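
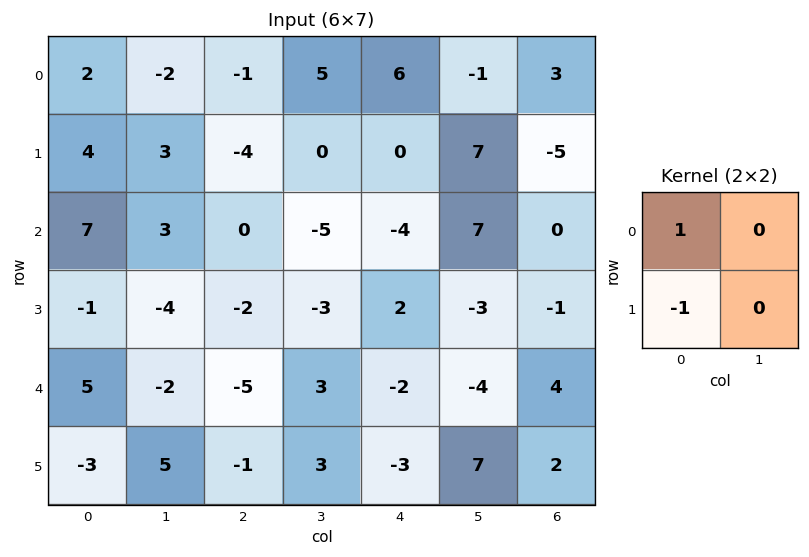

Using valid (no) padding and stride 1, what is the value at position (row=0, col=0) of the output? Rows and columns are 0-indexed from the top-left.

The receptive field on the input at this output position is [2 -2 / 4 3]. Elementwise product with the kernel and sum: 2·1 + 4·-1.

-2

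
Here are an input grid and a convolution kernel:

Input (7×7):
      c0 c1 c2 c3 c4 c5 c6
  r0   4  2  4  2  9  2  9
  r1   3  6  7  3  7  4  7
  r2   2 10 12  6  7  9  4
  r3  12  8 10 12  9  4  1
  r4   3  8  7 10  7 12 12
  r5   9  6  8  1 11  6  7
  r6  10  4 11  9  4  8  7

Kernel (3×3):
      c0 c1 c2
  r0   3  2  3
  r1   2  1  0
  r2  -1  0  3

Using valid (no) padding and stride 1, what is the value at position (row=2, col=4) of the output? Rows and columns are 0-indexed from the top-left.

102

The receptive field on the input at this output position is [7 9 4 / 9 4 1 / 7 12 12]. Elementwise product with the kernel and sum: 7·3 + 9·2 + 4·3 + 9·2 + 4·1 + 7·-1 + 12·3.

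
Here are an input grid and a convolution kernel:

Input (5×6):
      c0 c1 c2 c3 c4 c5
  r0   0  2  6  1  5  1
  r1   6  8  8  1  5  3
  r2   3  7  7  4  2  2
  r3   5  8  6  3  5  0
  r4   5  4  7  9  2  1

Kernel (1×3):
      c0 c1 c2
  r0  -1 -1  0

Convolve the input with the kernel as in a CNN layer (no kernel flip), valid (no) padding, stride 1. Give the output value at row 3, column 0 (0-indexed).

The receptive field on the input at this output position is [5 8 6]. Elementwise product with the kernel and sum: 5·-1 + 8·-1.

-13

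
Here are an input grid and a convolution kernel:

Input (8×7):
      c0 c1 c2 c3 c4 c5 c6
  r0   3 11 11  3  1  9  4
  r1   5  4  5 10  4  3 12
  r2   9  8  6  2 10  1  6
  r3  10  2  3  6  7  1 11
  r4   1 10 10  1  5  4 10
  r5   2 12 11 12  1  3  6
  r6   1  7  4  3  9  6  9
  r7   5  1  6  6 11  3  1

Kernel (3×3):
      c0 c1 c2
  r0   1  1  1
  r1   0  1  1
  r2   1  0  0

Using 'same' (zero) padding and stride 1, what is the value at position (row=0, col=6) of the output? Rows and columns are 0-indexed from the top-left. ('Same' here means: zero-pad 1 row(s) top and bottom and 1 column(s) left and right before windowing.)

7

The receptive field on the zero-padded input at this output position is [0 0 0 / 9 4 0 / 3 12 0]. Elementwise product with the kernel and sum: 0·1 + 0·1 + 0·1 + 4·1 + 0·1 + 3·1.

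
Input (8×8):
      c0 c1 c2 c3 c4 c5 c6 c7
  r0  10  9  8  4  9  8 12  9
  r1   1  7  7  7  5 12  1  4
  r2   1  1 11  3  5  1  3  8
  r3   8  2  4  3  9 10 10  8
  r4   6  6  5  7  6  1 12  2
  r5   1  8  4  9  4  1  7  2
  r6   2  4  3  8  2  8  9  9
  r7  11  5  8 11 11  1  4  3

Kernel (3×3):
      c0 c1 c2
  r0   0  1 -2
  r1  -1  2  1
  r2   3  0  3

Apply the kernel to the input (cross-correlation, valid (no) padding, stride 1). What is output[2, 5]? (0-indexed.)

The receptive field on the input at this output position is [1 3 8 / 10 10 8 / 1 12 2]. Elementwise product with the kernel and sum: 3·1 + 8·-2 + 10·-1 + 10·2 + 8·1 + 1·3 + 2·3.

14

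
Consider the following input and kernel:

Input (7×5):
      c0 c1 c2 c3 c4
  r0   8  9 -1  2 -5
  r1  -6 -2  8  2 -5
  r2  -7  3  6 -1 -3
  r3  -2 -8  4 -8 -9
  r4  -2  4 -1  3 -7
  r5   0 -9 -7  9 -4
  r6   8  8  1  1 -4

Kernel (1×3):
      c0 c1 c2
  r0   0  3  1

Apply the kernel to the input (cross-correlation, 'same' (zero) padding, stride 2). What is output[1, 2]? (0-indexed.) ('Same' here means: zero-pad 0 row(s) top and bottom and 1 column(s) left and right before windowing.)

-9

The receptive field on the zero-padded input at this output position is [-1 -3 0]. Elementwise product with the kernel and sum: -3·3 + 0·1.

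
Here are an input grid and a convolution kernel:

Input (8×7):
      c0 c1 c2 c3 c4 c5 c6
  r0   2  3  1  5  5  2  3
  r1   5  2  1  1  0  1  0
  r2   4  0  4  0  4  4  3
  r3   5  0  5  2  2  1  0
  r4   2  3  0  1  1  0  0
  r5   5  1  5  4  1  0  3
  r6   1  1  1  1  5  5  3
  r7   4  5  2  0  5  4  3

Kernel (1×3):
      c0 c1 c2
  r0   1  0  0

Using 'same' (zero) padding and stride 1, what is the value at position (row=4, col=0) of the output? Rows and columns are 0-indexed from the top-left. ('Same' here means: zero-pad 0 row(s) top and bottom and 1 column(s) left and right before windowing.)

0

The receptive field on the zero-padded input at this output position is [0 2 3]. Elementwise product with the kernel and sum: 0·1.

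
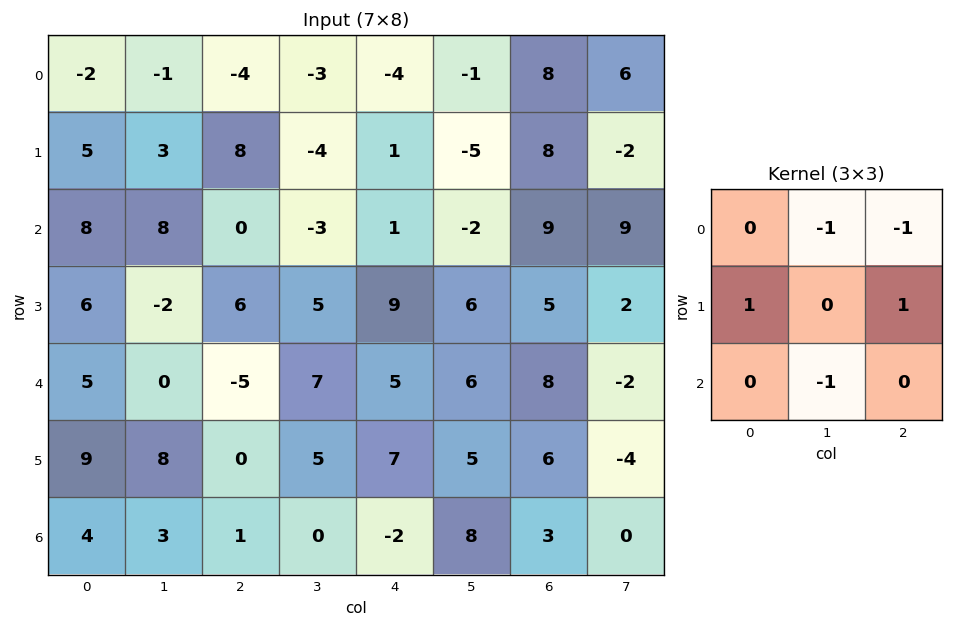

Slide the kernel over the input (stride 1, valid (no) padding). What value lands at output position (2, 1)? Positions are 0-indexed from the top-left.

The receptive field on the input at this output position is [8 0 -3 / -2 6 5 / 0 -5 7]. Elementwise product with the kernel and sum: 0·-1 + -3·-1 + -2·1 + 5·1 + -5·-1.

11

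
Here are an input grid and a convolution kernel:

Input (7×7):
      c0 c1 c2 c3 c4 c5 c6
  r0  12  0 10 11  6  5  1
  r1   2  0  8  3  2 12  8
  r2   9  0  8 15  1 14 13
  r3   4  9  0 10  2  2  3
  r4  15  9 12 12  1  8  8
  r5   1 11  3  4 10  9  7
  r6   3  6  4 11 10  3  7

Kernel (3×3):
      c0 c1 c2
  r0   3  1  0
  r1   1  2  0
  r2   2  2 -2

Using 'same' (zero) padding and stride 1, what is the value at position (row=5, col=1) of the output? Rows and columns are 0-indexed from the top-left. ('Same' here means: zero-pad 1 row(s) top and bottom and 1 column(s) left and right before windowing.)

87

The receptive field on the zero-padded input at this output position is [15 9 12 / 1 11 3 / 3 6 4]. Elementwise product with the kernel and sum: 15·3 + 9·1 + 1·1 + 11·2 + 3·2 + 6·2 + 4·-2.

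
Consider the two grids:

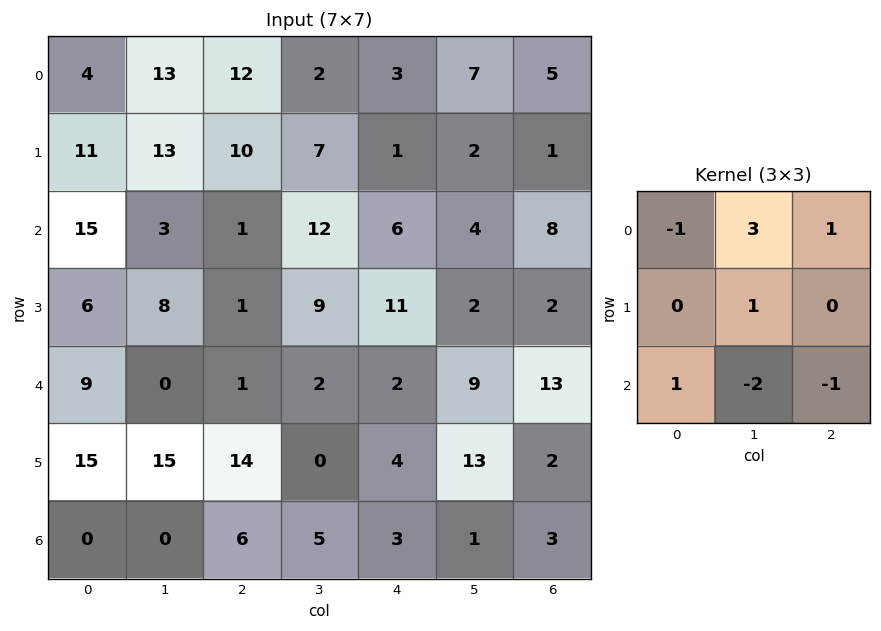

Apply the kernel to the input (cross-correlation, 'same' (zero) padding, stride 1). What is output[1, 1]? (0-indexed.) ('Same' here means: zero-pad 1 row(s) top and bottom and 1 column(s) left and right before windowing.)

The receptive field on the zero-padded input at this output position is [4 13 12 / 11 13 10 / 15 3 1]. Elementwise product with the kernel and sum: 4·-1 + 13·3 + 12·1 + 13·1 + 15·1 + 3·-2 + 1·-1.

68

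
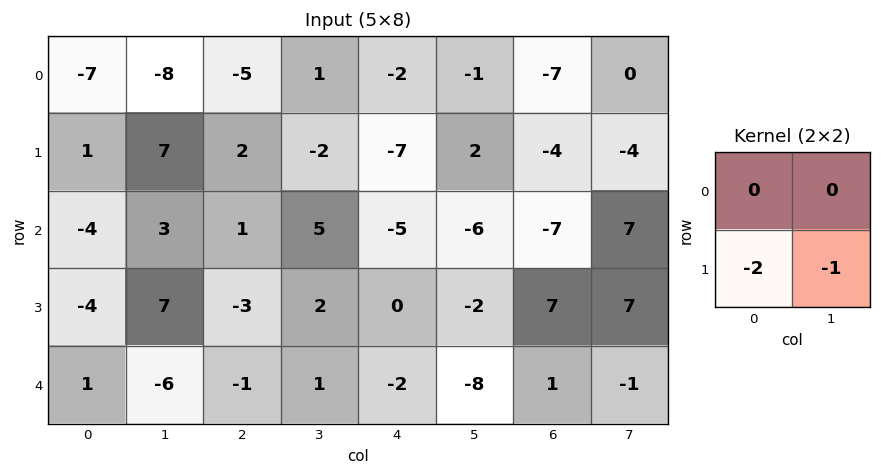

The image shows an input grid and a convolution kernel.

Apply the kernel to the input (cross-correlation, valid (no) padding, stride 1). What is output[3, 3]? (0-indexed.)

The receptive field on the input at this output position is [2 0 / 1 -2]. Elementwise product with the kernel and sum: 1·-2 + -2·-1.

0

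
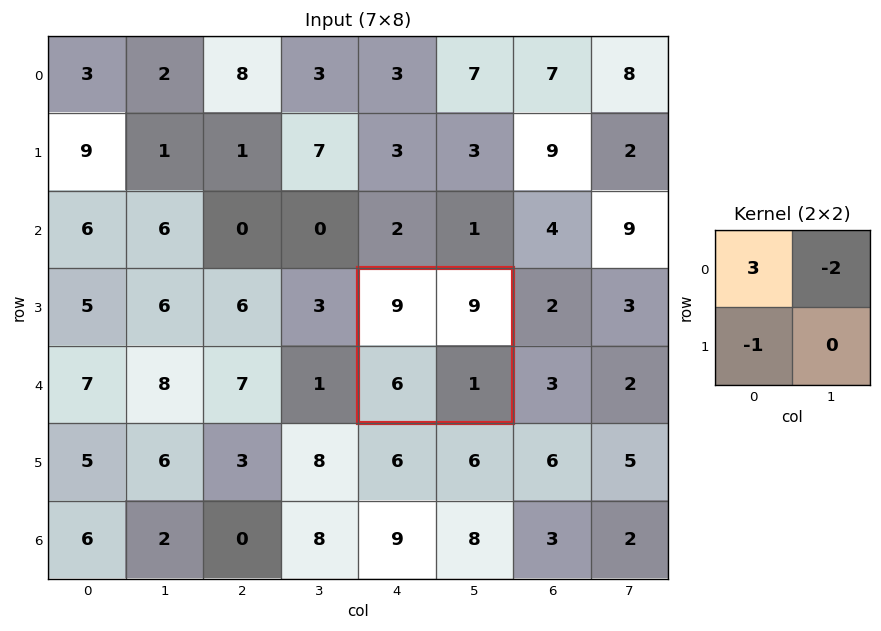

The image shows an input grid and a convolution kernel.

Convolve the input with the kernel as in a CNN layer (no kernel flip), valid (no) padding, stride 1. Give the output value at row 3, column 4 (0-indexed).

3

The receptive field on the input at this output position is [9 9 / 6 1]. Elementwise product with the kernel and sum: 9·3 + 9·-2 + 6·-1.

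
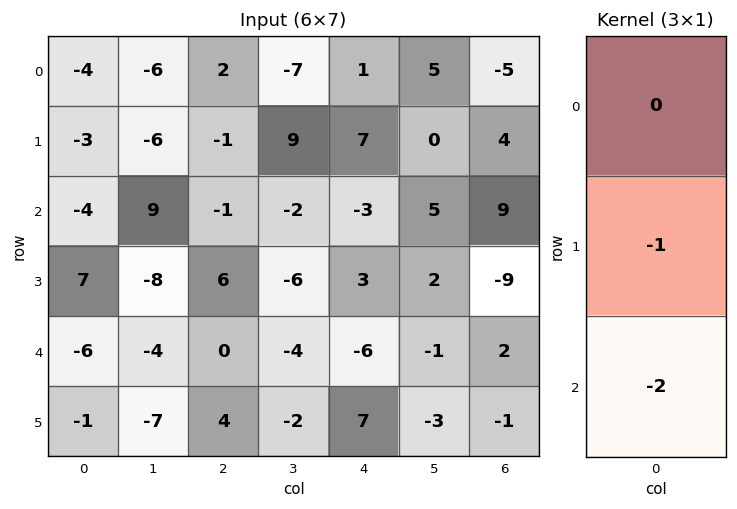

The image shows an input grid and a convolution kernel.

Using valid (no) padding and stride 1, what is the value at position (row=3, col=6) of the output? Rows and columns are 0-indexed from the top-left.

The receptive field on the input at this output position is [-9 / 2 / -1]. Elementwise product with the kernel and sum: 2·-1 + -1·-2.

0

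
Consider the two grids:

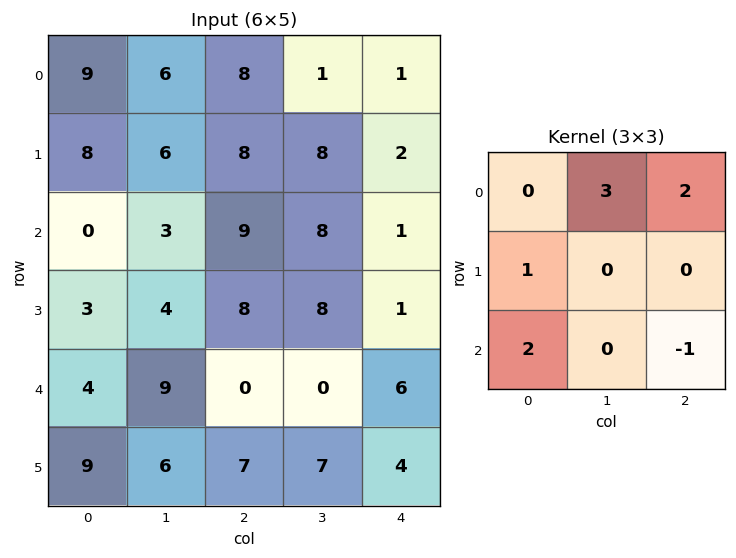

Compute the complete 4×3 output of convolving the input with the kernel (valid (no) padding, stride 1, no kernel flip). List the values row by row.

33 30 30
32 43 52
38 65 28
43 54 36

Output[0,0]: The receptive field on the input at this output position is [9 6 8 / 8 6 8 / 0 3 9]. Elementwise product with the kernel and sum: 6·3 + 8·2 + 8·1 + 0·2 + 9·-1.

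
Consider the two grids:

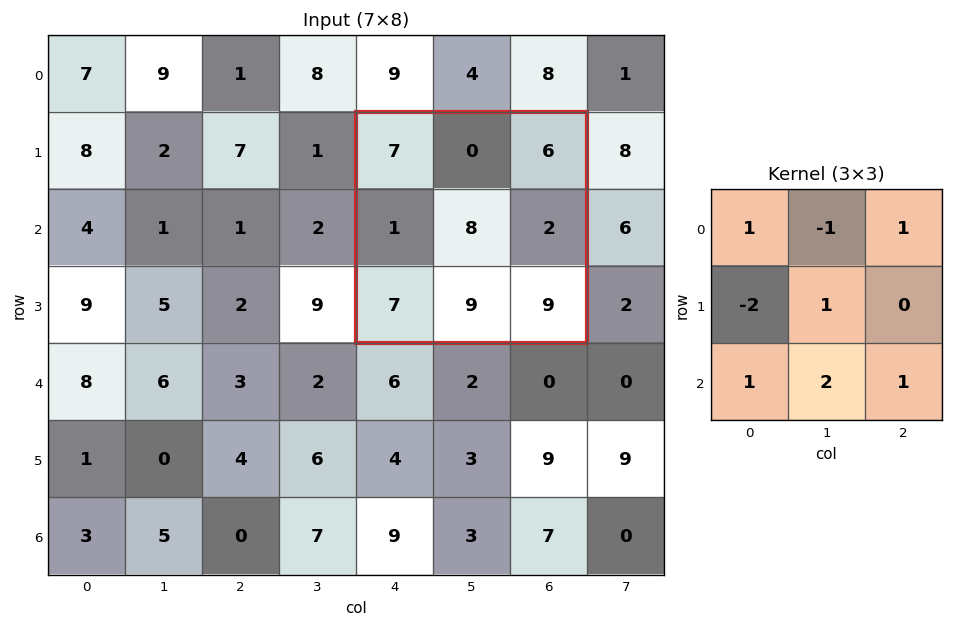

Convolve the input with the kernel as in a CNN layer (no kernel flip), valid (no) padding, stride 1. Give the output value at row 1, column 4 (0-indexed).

53

The receptive field on the input at this output position is [7 0 6 / 1 8 2 / 7 9 9]. Elementwise product with the kernel and sum: 7·1 + 0·-1 + 6·1 + 1·-2 + 8·1 + 7·1 + 9·2 + 9·1.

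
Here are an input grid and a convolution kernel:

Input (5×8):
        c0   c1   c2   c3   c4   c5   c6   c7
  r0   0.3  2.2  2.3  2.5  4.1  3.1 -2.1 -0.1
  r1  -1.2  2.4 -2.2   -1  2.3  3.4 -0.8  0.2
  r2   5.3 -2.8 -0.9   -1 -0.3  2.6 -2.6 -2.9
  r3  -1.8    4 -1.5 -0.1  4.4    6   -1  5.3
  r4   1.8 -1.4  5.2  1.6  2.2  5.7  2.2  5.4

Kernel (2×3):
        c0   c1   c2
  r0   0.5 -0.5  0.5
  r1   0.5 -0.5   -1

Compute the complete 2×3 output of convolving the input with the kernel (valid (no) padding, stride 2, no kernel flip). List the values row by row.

0.6 -0.95 -0.3
2.2 -5.2 -2.55

Output[0,0]: The receptive field on the input at this output position is [0.3 2.2 2.3 / -1.2 2.4 -2.2]. Elementwise product with the kernel and sum: 0.3·0.5 + 2.2·-0.5 + 2.3·0.5 + -1.2·0.5 + 2.4·-0.5 + -2.2·-1.
Output[0,1]: The receptive field on the input at this output position is [2.3 2.5 4.1 / -2.2 -1 2.3]. Elementwise product with the kernel and sum: 2.3·0.5 + 2.5·-0.5 + 4.1·0.5 + -2.2·0.5 + -1·-0.5 + 2.3·-1.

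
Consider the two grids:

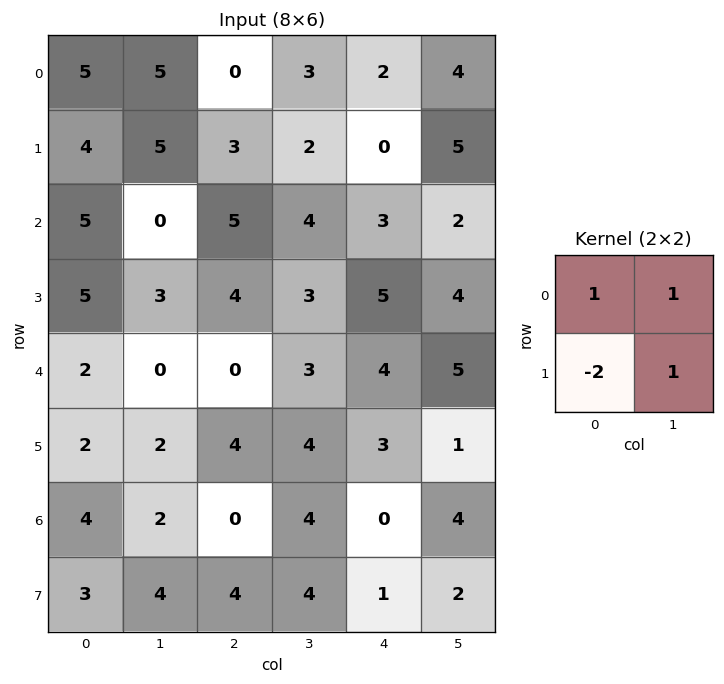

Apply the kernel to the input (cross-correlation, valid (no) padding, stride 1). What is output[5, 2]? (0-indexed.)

12

The receptive field on the input at this output position is [4 4 / 0 4]. Elementwise product with the kernel and sum: 4·1 + 4·1 + 0·-2 + 4·1.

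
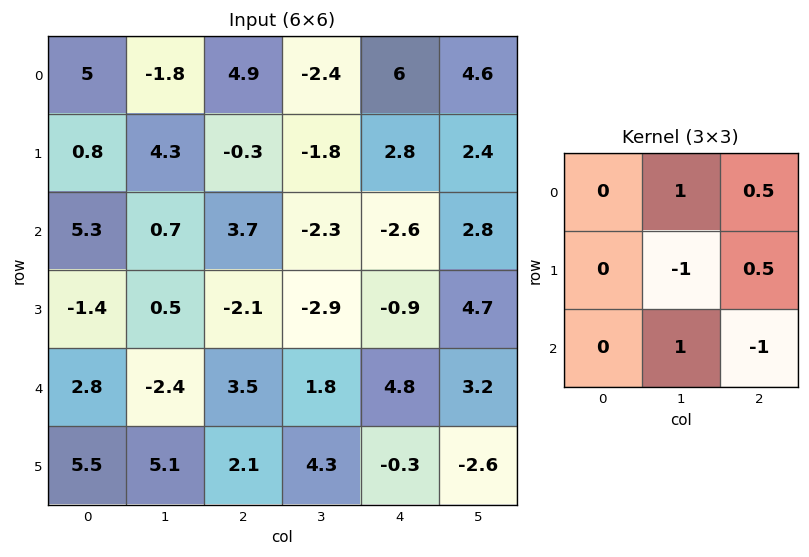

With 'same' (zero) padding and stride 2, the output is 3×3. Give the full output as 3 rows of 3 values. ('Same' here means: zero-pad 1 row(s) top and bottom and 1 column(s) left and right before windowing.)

Output[0,0]: The receptive field on the zero-padded input at this output position is [0 0 0 / 0 5 -1.8 / 0 0.8 4.3]. Elementwise product with the kernel and sum: 0·1 + 0·0.5 + 5·-1 + -1.8·0.5 + 0.8·1 + 4.3·-1.

-9.4 -4.6 -3.3
-3.9 -5.25 2.4
-4.75 -8.35 0.55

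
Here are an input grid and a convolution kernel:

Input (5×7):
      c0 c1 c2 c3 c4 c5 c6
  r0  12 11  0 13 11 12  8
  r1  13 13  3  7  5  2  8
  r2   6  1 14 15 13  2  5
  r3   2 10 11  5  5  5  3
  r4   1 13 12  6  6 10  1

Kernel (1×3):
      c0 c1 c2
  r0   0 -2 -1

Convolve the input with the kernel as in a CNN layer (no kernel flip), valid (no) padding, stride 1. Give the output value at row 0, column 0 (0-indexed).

The receptive field on the input at this output position is [12 11 0]. Elementwise product with the kernel and sum: 11·-2 + 0·-1.

-22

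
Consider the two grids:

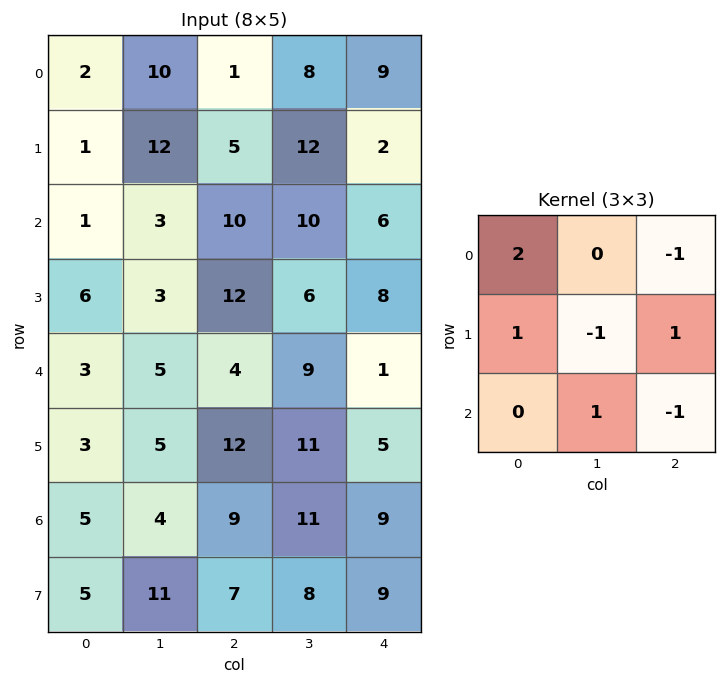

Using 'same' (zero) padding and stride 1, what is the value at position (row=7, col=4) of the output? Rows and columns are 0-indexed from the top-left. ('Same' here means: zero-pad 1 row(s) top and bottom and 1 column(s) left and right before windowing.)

21

The receptive field on the zero-padded input at this output position is [11 9 0 / 8 9 0 / 0 0 0]. Elementwise product with the kernel and sum: 11·2 + 0·-1 + 8·1 + 9·-1 + 0·1 + 0·1 + 0·-1.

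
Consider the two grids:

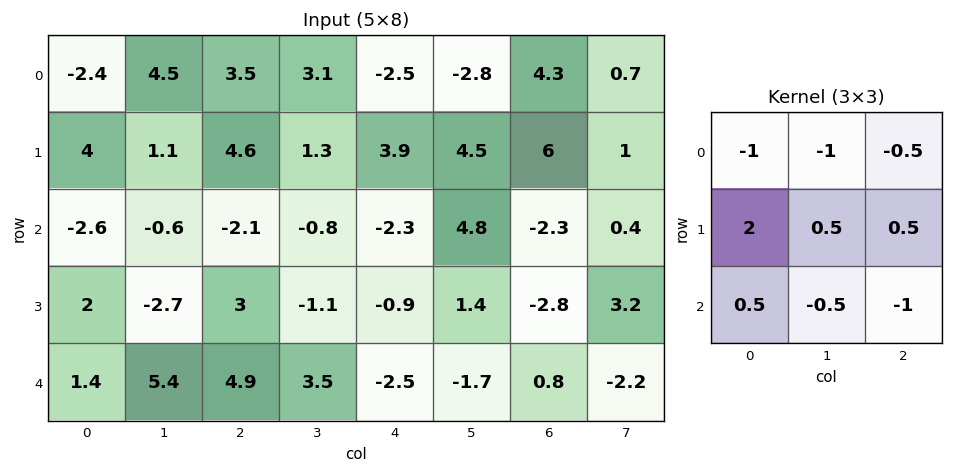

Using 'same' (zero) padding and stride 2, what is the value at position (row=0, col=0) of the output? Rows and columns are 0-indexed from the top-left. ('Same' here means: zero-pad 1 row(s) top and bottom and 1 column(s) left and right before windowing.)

-2.05

The receptive field on the zero-padded input at this output position is [0 0 0 / 0 -2.4 4.5 / 0 4 1.1]. Elementwise product with the kernel and sum: 0·-1 + 0·-1 + 0·-0.5 + 0·2 + -2.4·0.5 + 4.5·0.5 + 0·0.5 + 4·-0.5 + 1.1·-1.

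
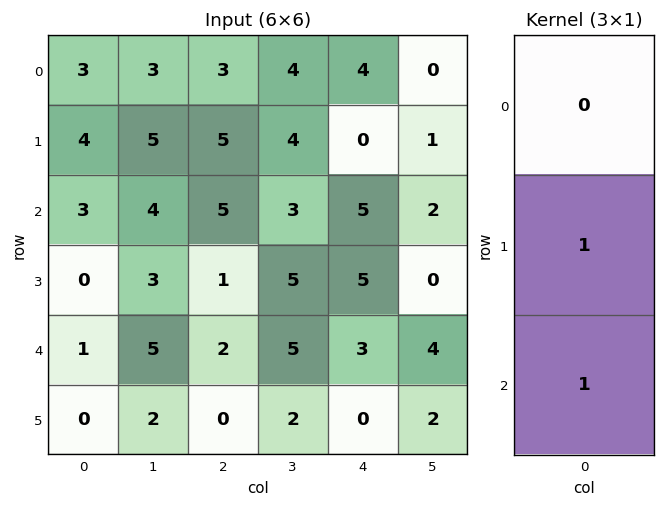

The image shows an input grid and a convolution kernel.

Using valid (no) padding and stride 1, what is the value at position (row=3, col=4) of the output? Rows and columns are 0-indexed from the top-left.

3

The receptive field on the input at this output position is [5 / 3 / 0]. Elementwise product with the kernel and sum: 3·1 + 0·1.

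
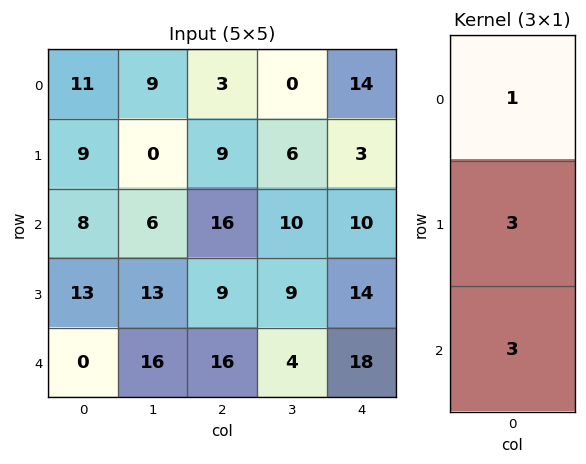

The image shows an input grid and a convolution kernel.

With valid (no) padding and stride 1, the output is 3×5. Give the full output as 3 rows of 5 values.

62 27 78 48 53
72 57 84 63 75
47 93 91 49 106

Output[0,0]: The receptive field on the input at this output position is [11 / 9 / 8]. Elementwise product with the kernel and sum: 11·1 + 9·3 + 8·3.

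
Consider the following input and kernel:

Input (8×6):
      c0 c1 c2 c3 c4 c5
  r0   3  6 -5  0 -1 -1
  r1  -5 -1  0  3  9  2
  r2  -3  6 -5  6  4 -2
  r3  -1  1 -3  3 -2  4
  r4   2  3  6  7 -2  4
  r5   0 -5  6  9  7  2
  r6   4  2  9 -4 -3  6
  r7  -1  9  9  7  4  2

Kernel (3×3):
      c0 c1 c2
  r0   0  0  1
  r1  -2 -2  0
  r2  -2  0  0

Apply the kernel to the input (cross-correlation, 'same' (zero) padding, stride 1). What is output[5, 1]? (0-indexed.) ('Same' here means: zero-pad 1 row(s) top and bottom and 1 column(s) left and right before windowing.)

The receptive field on the zero-padded input at this output position is [2 3 6 / 0 -5 6 / 4 2 9]. Elementwise product with the kernel and sum: 6·1 + 0·-2 + -5·-2 + 4·-2.

8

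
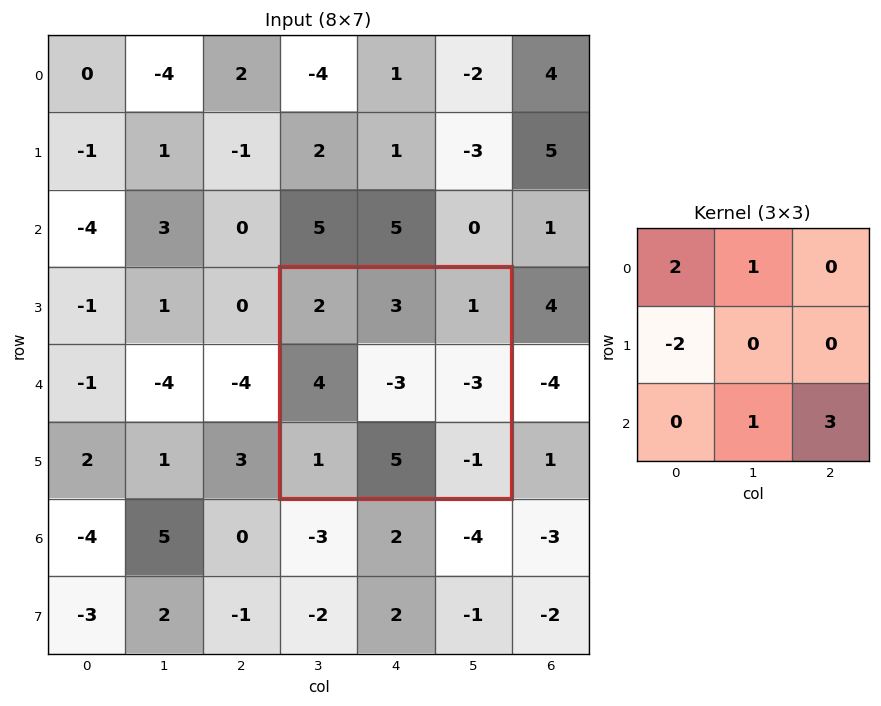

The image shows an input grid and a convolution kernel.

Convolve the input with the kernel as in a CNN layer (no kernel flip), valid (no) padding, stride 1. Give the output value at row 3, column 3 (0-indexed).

1

The receptive field on the input at this output position is [2 3 1 / 4 -3 -3 / 1 5 -1]. Elementwise product with the kernel and sum: 2·2 + 3·1 + 4·-2 + 5·1 + -1·3.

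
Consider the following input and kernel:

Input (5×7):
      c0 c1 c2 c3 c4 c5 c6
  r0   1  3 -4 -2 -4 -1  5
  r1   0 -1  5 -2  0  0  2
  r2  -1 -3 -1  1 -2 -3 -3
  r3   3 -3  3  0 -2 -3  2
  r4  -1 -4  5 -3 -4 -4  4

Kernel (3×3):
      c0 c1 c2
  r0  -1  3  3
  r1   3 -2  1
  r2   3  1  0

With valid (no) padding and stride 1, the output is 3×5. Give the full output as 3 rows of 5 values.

-3 -46 3 -18 9
20 -2 -9 4 -6
0 -19 17 -28 -30

Output[0,0]: The receptive field on the input at this output position is [1 3 -4 / 0 -1 5 / -1 -3 -1]. Elementwise product with the kernel and sum: 1·-1 + 3·3 + -4·3 + 0·3 + -1·-2 + 5·1 + -1·3 + -3·1.
Output[0,1]: The receptive field on the input at this output position is [3 -4 -2 / -1 5 -2 / -3 -1 1]. Elementwise product with the kernel and sum: 3·-1 + -4·3 + -2·3 + -1·3 + 5·-2 + -2·1 + -3·3 + -1·1.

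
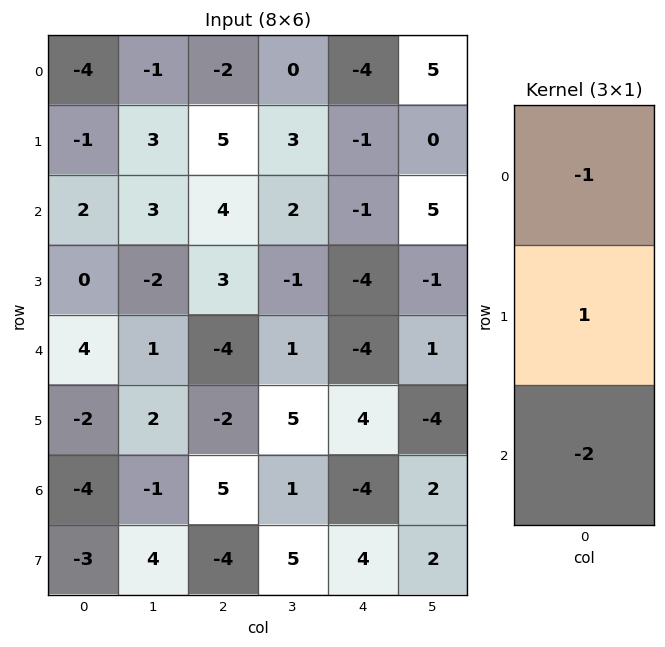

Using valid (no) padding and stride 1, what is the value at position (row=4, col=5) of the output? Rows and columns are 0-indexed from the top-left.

-9

The receptive field on the input at this output position is [1 / -4 / 2]. Elementwise product with the kernel and sum: 1·-1 + -4·1 + 2·-2.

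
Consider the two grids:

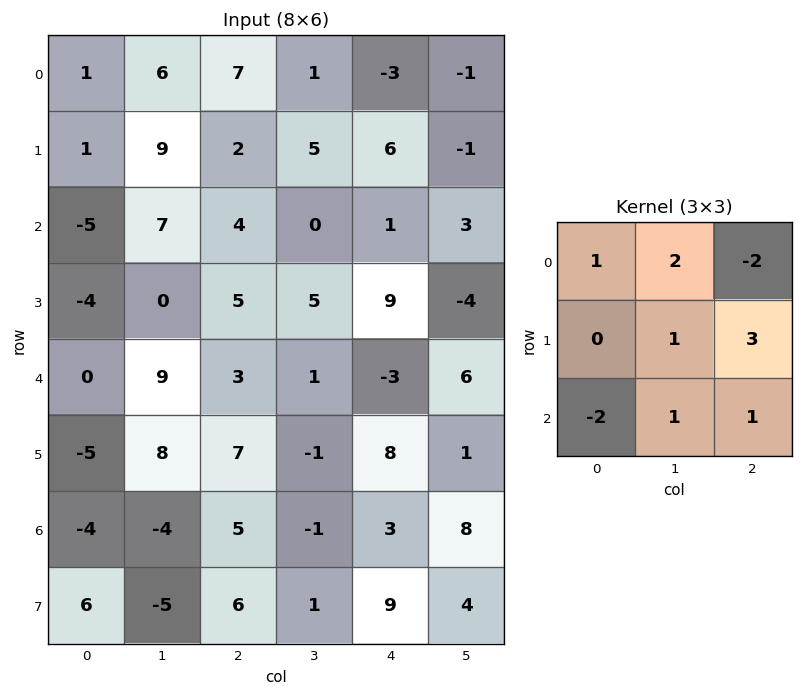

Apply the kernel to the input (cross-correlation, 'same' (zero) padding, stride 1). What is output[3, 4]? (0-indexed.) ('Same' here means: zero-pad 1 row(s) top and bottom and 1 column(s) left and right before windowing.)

-6

The receptive field on the zero-padded input at this output position is [0 1 3 / 5 9 -4 / 1 -3 6]. Elementwise product with the kernel and sum: 0·1 + 1·2 + 3·-2 + 9·1 + -4·3 + 1·-2 + -3·1 + 6·1.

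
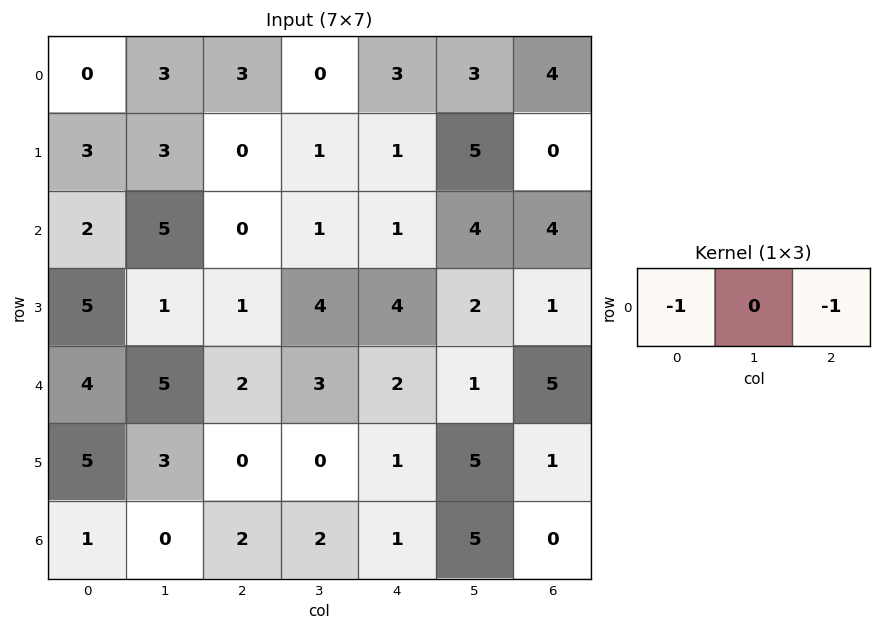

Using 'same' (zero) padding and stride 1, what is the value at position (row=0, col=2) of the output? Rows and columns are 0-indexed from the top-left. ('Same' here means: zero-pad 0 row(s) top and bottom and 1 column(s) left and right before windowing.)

The receptive field on the zero-padded input at this output position is [3 3 0]. Elementwise product with the kernel and sum: 3·-1 + 0·-1.

-3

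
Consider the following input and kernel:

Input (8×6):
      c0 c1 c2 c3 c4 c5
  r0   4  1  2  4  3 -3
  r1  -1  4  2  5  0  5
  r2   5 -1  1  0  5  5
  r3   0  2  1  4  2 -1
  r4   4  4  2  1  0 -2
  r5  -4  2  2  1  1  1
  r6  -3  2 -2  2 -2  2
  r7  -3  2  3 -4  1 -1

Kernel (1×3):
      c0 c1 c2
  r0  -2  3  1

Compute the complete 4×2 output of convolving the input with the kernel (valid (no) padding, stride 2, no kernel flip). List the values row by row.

-3 11
-12 3
6 -1
10 8

Output[0,0]: The receptive field on the input at this output position is [4 1 2]. Elementwise product with the kernel and sum: 4·-2 + 1·3 + 2·1.
Output[0,1]: The receptive field on the input at this output position is [2 4 3]. Elementwise product with the kernel and sum: 2·-2 + 4·3 + 3·1.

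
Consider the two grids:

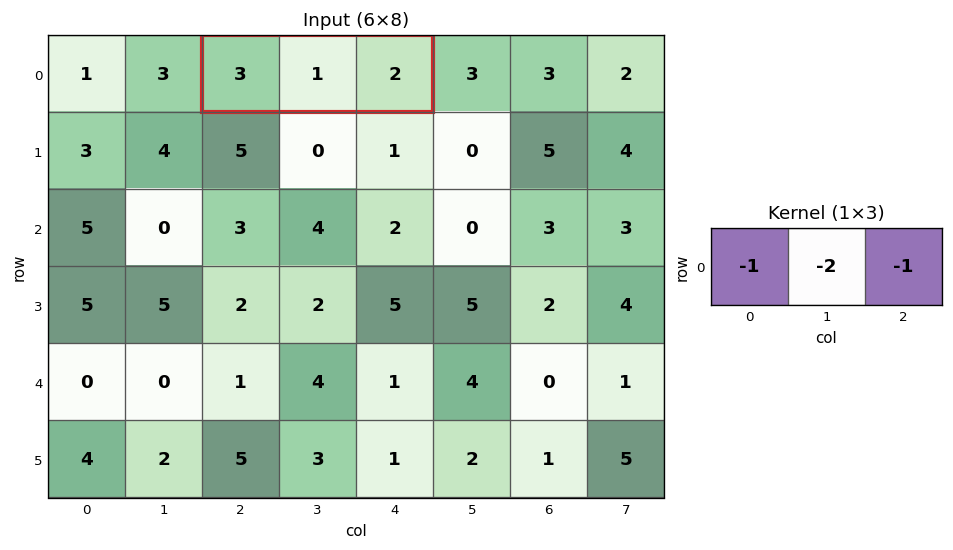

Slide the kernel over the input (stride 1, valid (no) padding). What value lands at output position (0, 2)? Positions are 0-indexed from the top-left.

The receptive field on the input at this output position is [3 1 2]. Elementwise product with the kernel and sum: 3·-1 + 1·-2 + 2·-1.

-7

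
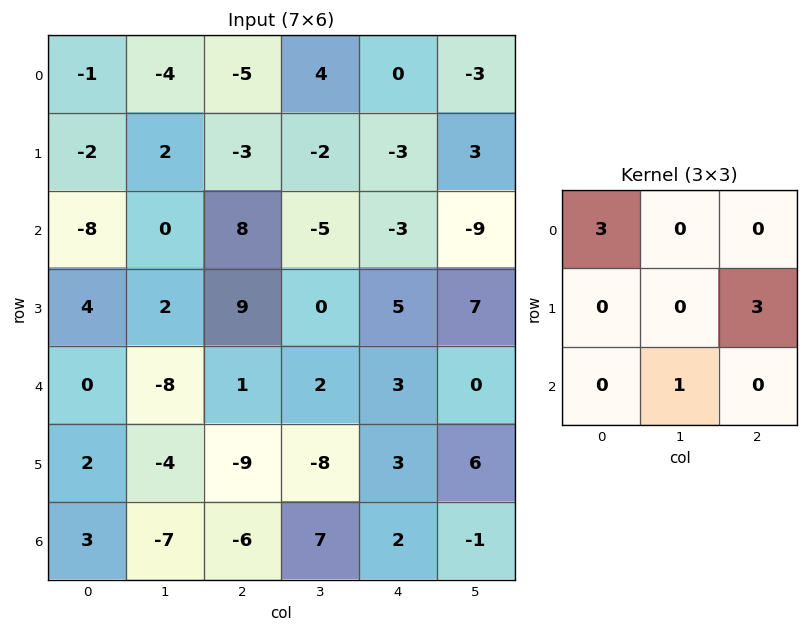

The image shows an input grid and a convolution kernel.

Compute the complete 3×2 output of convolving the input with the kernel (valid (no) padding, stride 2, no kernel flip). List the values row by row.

-12 -29
-5 41
-34 19

Output[0,0]: The receptive field on the input at this output position is [-1 -4 -5 / -2 2 -3 / -8 0 8]. Elementwise product with the kernel and sum: -1·3 + -3·3 + 0·1.
Output[0,1]: The receptive field on the input at this output position is [-5 4 0 / -3 -2 -3 / 8 -5 -3]. Elementwise product with the kernel and sum: -5·3 + -3·3 + -5·1.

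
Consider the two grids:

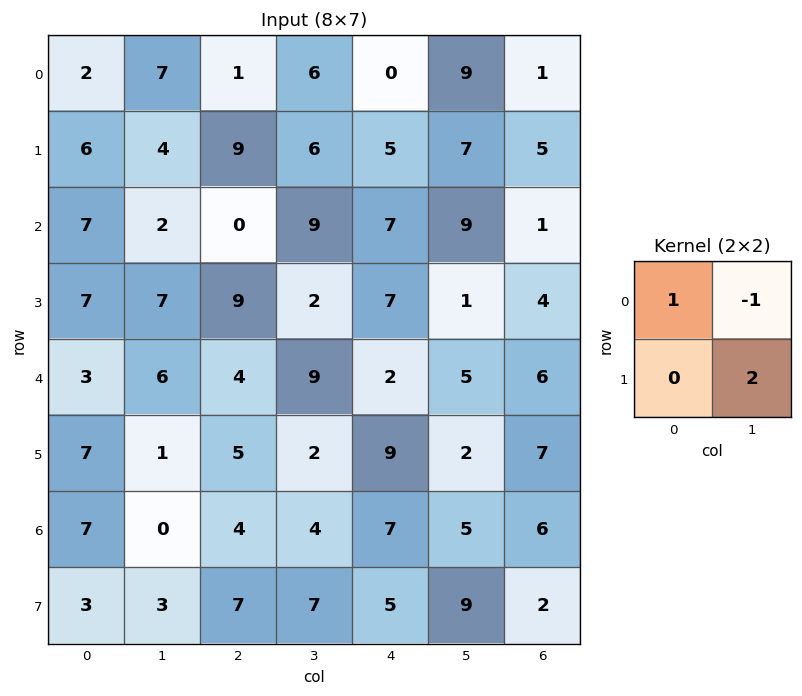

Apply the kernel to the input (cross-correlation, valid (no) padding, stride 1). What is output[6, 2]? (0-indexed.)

The receptive field on the input at this output position is [4 4 / 7 7]. Elementwise product with the kernel and sum: 4·1 + 4·-1 + 7·2.

14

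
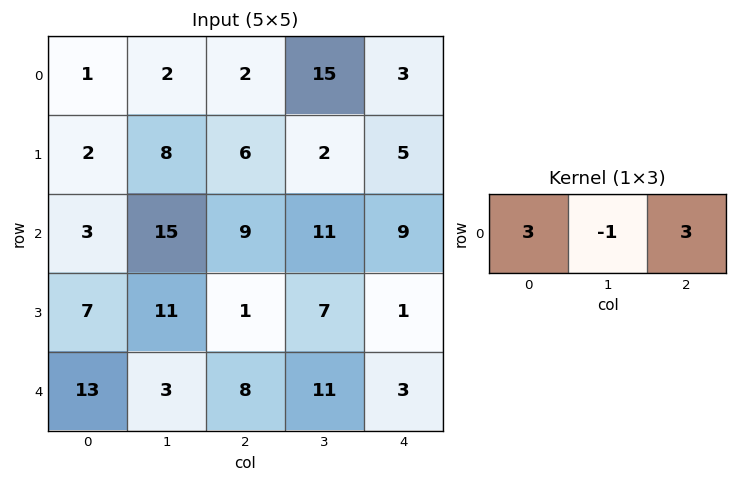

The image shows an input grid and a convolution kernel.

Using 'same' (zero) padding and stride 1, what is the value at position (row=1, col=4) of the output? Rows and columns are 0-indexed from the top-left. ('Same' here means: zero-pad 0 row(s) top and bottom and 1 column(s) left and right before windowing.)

The receptive field on the zero-padded input at this output position is [2 5 0]. Elementwise product with the kernel and sum: 2·3 + 5·-1 + 0·3.

1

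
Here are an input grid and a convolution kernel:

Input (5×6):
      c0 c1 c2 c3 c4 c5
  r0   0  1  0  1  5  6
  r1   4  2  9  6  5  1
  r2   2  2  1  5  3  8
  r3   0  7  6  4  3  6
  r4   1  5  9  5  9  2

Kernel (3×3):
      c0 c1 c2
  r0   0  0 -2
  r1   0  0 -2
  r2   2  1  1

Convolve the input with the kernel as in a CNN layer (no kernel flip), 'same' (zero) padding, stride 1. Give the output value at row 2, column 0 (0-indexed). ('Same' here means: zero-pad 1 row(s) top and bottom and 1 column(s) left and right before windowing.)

-1

The receptive field on the zero-padded input at this output position is [0 4 2 / 0 2 2 / 0 0 7]. Elementwise product with the kernel and sum: 2·-2 + 2·-2 + 0·2 + 0·1 + 7·1.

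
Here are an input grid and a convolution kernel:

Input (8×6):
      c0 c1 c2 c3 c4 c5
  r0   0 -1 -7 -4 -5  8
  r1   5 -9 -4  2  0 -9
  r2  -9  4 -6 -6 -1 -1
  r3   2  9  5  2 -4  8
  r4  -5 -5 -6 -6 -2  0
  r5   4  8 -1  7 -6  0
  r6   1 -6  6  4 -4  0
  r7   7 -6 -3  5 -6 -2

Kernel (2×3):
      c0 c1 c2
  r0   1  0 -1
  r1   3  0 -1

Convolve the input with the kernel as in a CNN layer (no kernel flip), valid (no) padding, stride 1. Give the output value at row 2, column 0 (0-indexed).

The receptive field on the input at this output position is [-9 4 -6 / 2 9 5]. Elementwise product with the kernel and sum: -9·1 + -6·-1 + 2·3 + 5·-1.

-2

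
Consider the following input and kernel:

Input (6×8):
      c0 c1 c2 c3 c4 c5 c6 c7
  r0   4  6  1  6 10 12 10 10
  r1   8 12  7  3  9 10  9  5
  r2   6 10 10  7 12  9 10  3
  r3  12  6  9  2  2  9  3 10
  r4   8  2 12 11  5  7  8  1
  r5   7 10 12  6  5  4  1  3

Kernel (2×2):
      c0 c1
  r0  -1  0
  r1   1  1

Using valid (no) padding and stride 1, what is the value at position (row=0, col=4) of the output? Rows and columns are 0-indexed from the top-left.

9

The receptive field on the input at this output position is [10 12 / 9 10]. Elementwise product with the kernel and sum: 10·-1 + 9·1 + 10·1.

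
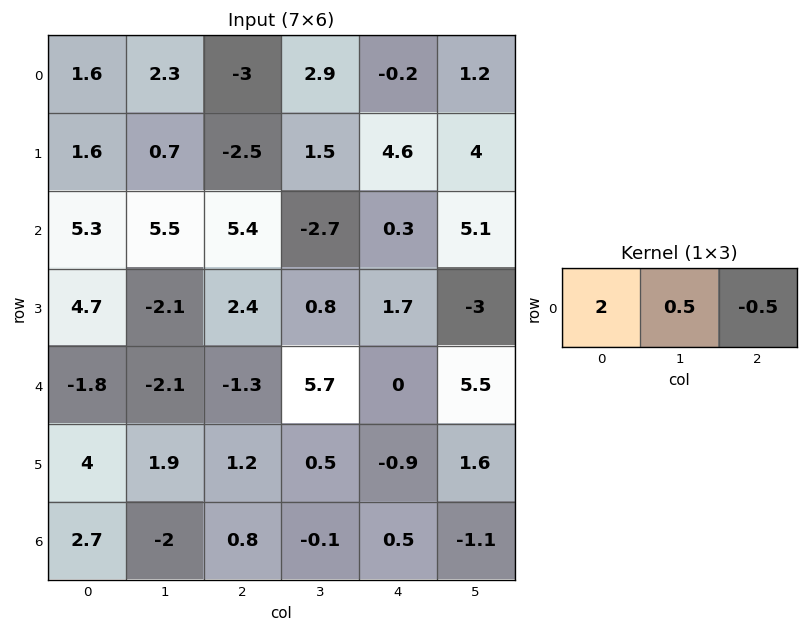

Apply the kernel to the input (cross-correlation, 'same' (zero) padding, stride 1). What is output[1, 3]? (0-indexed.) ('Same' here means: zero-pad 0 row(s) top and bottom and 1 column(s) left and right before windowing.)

The receptive field on the zero-padded input at this output position is [-2.5 1.5 4.6]. Elementwise product with the kernel and sum: -2.5·2 + 1.5·0.5 + 4.6·-0.5.

-6.55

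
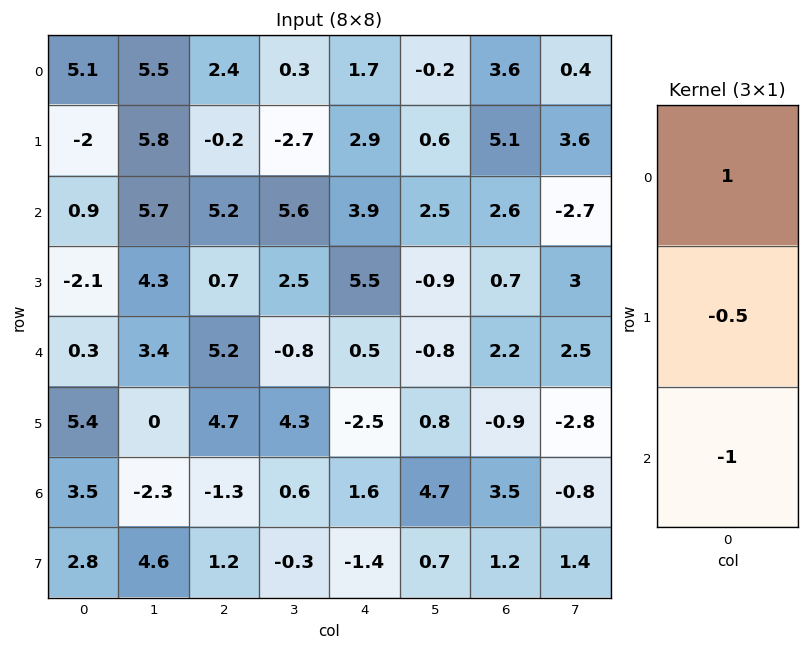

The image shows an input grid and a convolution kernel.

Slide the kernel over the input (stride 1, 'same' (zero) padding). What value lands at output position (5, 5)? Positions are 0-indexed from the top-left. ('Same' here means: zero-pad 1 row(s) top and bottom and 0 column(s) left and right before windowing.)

The receptive field on the zero-padded input at this output position is [-0.8 / 0.8 / 4.7]. Elementwise product with the kernel and sum: -0.8·1 + 0.8·-0.5 + 4.7·-1.

-5.9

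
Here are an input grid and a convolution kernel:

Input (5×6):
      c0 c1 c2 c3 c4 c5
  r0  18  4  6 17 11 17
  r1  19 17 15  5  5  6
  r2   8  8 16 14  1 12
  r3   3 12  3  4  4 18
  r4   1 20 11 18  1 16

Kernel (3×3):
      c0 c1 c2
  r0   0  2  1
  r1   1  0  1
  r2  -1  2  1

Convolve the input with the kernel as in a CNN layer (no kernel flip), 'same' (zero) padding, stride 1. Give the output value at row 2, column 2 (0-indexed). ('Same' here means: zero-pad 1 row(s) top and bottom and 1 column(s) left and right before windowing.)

The receptive field on the zero-padded input at this output position is [17 15 5 / 8 16 14 / 12 3 4]. Elementwise product with the kernel and sum: 15·2 + 5·1 + 8·1 + 14·1 + 12·-1 + 3·2 + 4·1.

55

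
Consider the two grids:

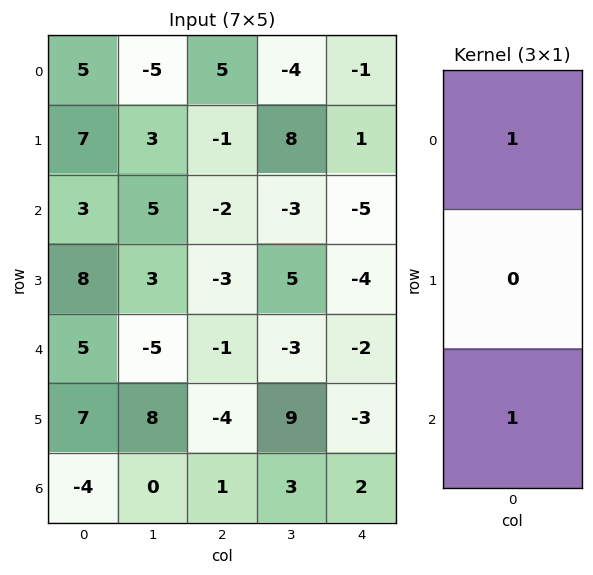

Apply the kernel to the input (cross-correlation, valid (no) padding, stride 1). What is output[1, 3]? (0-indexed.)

The receptive field on the input at this output position is [8 / -3 / 5]. Elementwise product with the kernel and sum: 8·1 + 5·1.

13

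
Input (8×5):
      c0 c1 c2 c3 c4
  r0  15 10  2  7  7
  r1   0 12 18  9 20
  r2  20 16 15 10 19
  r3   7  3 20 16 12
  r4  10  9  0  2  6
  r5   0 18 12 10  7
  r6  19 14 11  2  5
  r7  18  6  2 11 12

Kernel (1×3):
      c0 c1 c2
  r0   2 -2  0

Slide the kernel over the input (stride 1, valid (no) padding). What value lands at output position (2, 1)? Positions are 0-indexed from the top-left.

The receptive field on the input at this output position is [16 15 10]. Elementwise product with the kernel and sum: 16·2 + 15·-2.

2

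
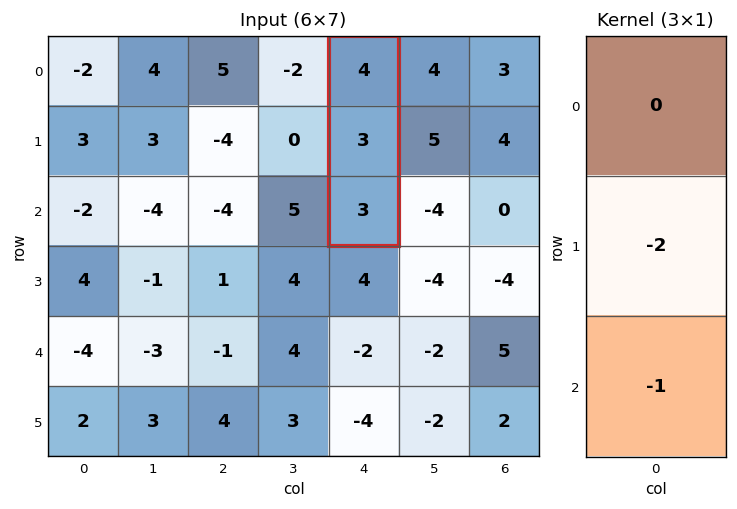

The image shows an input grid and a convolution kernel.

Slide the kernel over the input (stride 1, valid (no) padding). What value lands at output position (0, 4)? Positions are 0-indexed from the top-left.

-9

The receptive field on the input at this output position is [4 / 3 / 3]. Elementwise product with the kernel and sum: 3·-2 + 3·-1.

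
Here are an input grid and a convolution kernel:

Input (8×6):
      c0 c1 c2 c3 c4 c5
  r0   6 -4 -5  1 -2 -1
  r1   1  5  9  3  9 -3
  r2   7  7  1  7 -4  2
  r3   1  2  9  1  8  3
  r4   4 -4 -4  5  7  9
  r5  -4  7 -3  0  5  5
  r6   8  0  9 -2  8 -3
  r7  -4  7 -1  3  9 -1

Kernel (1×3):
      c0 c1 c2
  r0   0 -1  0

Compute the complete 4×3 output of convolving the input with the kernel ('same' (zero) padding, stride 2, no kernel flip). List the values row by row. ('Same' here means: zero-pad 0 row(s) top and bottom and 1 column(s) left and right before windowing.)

-6 5 2
-7 -1 4
-4 4 -7
-8 -9 -8

Output[0,0]: The receptive field on the zero-padded input at this output position is [0 6 -4]. Elementwise product with the kernel and sum: 6·-1.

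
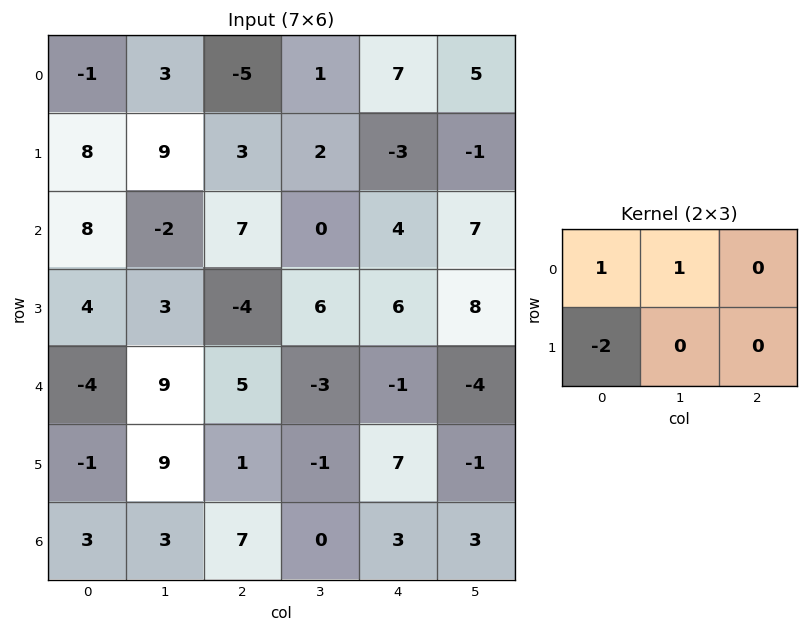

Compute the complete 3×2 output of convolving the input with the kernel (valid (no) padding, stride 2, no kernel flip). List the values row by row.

-14 -10
-2 15
7 0

Output[0,0]: The receptive field on the input at this output position is [-1 3 -5 / 8 9 3]. Elementwise product with the kernel and sum: -1·1 + 3·1 + 8·-2.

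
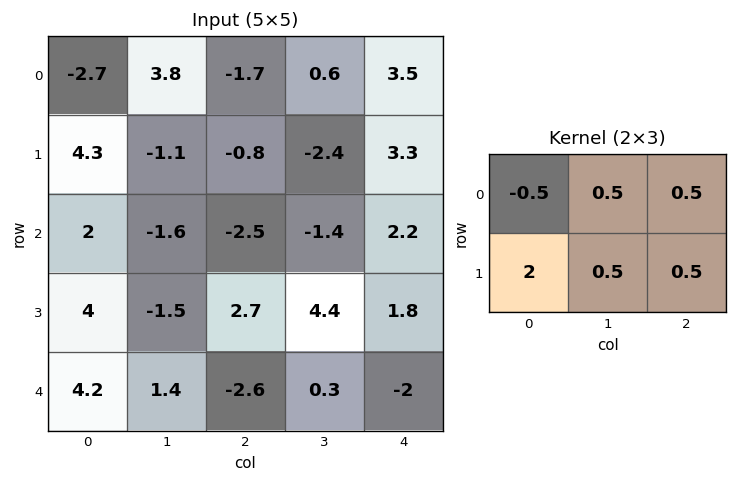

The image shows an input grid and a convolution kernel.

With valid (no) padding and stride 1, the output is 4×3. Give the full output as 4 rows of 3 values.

Output[0,0]: The receptive field on the input at this output position is [-2.7 3.8 -1.7 / 4.3 -1.1 -0.8]. Elementwise product with the kernel and sum: -2.7·-0.5 + 3.8·0.5 + -1.7·0.5 + 4.3·2 + -1.1·0.5 + -0.8·0.5.

10.05 -6.25 1.75
-1.15 -6.2 -3.75
5.55 -0.6 10.15
6.4 5.95 -4.3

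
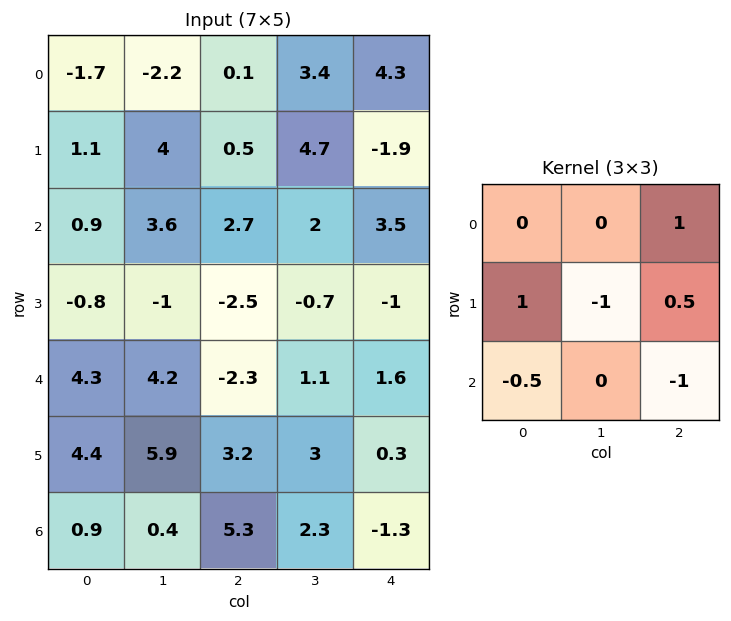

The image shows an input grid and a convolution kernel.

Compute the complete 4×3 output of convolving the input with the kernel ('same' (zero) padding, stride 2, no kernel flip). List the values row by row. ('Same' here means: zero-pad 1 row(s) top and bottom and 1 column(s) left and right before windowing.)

-3.4 -7.3 -3.25
5.9 7.8 -1.15
-9.1 0.4 -2
5.2 -0.75 3.6

Output[0,0]: The receptive field on the zero-padded input at this output position is [0 0 0 / 0 -1.7 -2.2 / 0 1.1 4]. Elementwise product with the kernel and sum: 0·1 + 0·1 + -1.7·-1 + -2.2·0.5 + 0·-0.5 + 4·-1.
Output[0,1]: The receptive field on the zero-padded input at this output position is [0 0 0 / -2.2 0.1 3.4 / 4 0.5 4.7]. Elementwise product with the kernel and sum: 0·1 + -2.2·1 + 0.1·-1 + 3.4·0.5 + 4·-0.5 + 4.7·-1.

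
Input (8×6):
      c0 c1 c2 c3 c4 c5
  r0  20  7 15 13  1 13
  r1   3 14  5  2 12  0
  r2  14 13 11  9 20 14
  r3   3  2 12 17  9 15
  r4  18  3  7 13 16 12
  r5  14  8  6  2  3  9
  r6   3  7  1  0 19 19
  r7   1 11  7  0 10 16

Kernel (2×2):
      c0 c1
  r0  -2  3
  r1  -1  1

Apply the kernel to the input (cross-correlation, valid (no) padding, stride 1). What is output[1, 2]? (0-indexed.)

The receptive field on the input at this output position is [5 2 / 11 9]. Elementwise product with the kernel and sum: 5·-2 + 2·3 + 11·-1 + 9·1.

-6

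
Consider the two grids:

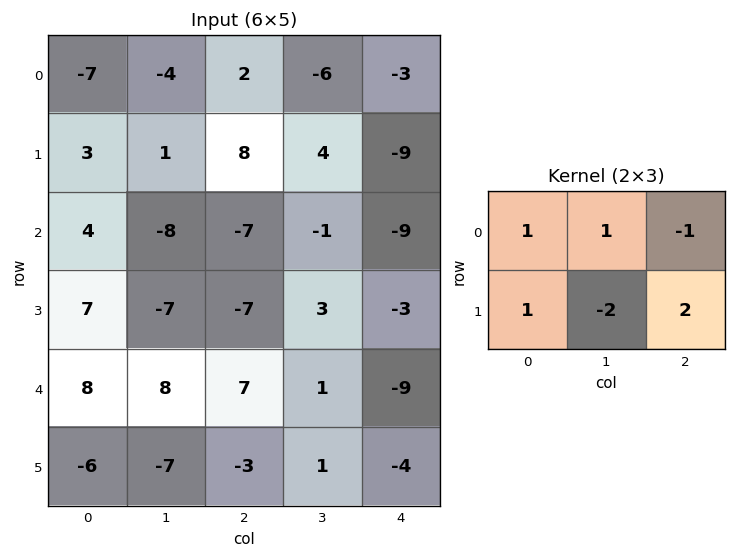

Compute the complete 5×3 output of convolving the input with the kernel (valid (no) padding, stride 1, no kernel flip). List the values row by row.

Output[0,0]: The receptive field on the input at this output position is [-7 -4 2 / 3 1 8]. Elementwise product with the kernel and sum: -7·1 + -4·1 + 2·-1 + 3·1 + 1·-2 + 8·2.

4 -3 -19
2 9 -2
10 -1 -18
13 -21 -14
11 15 4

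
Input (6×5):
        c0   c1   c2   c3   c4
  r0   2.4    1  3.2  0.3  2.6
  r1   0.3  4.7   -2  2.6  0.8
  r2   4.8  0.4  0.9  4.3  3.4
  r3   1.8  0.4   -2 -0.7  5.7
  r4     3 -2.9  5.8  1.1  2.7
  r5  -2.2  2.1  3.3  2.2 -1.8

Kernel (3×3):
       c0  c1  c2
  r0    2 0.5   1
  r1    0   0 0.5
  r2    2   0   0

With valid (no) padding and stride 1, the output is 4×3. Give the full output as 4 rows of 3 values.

Output[0,0]: The receptive field on the input at this output position is [2.4 1 3.2 / 0.3 4.7 -2 / 4.8 0.4 0.9]. Elementwise product with the kernel and sum: 2.4·2 + 1·0.5 + 3.2·1 + -2·0.5 + 4.8·2.
Output[0,1]: The receptive field on the input at this output position is [1 3.2 0.3 / 4.7 -2 2.6 / 0.4 0.9 4.3]. Elementwise product with the kernel and sum: 1·2 + 3.2·0.5 + 0.3·1 + 2.6·0.5 + 0.4·2.

17.1 6 11.35
5 13.95 -4.2
15.7 -0.6 21.8
0.3 3.85 9.3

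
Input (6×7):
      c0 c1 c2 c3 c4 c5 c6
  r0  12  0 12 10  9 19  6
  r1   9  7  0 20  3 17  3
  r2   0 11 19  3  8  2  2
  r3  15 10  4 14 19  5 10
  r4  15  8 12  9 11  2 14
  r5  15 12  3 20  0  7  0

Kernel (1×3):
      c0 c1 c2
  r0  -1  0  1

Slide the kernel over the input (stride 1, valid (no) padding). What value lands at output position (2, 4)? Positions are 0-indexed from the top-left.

-6

The receptive field on the input at this output position is [8 2 2]. Elementwise product with the kernel and sum: 8·-1 + 2·1.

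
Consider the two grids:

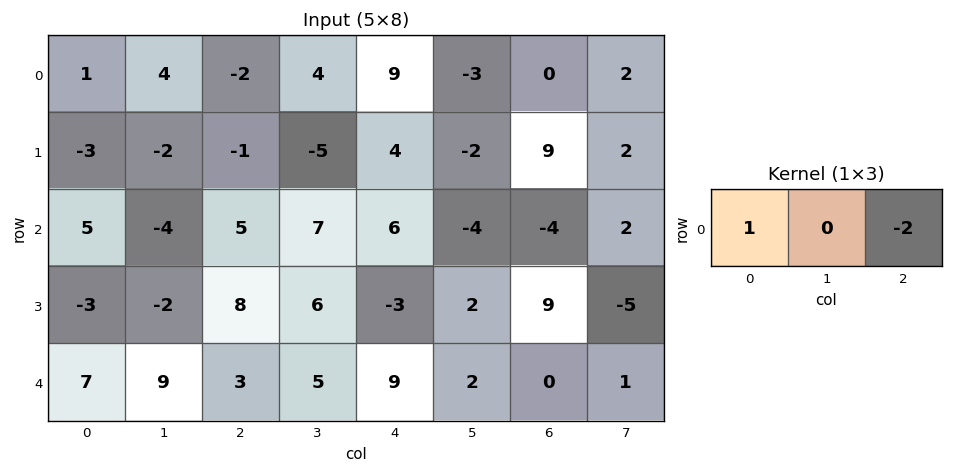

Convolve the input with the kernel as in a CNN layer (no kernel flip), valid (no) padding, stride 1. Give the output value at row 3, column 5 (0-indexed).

The receptive field on the input at this output position is [2 9 -5]. Elementwise product with the kernel and sum: 2·1 + -5·-2.

12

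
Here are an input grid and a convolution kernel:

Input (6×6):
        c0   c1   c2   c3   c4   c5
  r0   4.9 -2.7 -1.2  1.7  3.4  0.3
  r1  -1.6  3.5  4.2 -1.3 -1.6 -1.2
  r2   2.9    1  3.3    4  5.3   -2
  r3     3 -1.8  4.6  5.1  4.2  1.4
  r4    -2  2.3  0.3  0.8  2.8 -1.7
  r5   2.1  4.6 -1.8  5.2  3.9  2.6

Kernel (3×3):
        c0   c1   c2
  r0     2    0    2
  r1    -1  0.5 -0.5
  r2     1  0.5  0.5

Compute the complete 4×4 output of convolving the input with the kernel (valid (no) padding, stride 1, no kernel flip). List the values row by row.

13.7 1.9 8.3 10.75
5.55 6.1 10.5 2.55
5.5 14.4 15.15 1.65
21.7 10.35 19.05 22.9

Output[0,0]: The receptive field on the input at this output position is [4.9 -2.7 -1.2 / -1.6 3.5 4.2 / 2.9 1 3.3]. Elementwise product with the kernel and sum: 4.9·2 + -1.2·2 + -1.6·-1 + 3.5·0.5 + 4.2·-0.5 + 2.9·1 + 1·0.5 + 3.3·0.5.
Output[0,1]: The receptive field on the input at this output position is [-2.7 -1.2 1.7 / 3.5 4.2 -1.3 / 1 3.3 4]. Elementwise product with the kernel and sum: -2.7·2 + 1.7·2 + 3.5·-1 + 4.2·0.5 + -1.3·-0.5 + 1·1 + 3.3·0.5 + 4·0.5.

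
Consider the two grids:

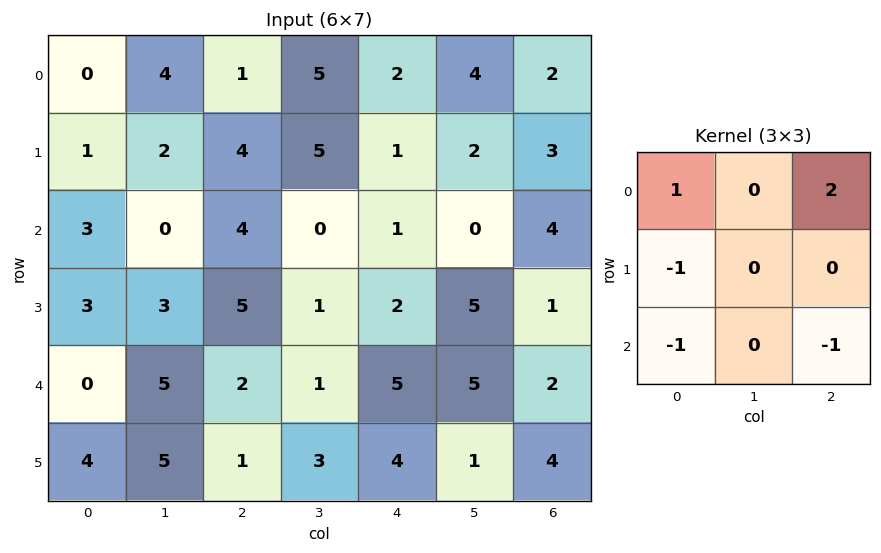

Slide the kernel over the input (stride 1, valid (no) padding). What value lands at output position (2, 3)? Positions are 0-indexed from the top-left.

-7

The receptive field on the input at this output position is [0 1 0 / 1 2 5 / 1 5 5]. Elementwise product with the kernel and sum: 0·1 + 0·2 + 1·-1 + 1·-1 + 5·-1.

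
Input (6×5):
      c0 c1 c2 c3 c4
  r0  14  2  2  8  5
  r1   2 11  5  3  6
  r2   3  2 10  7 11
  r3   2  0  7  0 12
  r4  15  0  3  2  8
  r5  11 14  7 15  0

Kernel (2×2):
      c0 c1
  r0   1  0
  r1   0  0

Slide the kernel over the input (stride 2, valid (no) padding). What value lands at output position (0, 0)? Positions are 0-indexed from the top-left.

The receptive field on the input at this output position is [14 2 / 2 11]. Elementwise product with the kernel and sum: 14·1.

14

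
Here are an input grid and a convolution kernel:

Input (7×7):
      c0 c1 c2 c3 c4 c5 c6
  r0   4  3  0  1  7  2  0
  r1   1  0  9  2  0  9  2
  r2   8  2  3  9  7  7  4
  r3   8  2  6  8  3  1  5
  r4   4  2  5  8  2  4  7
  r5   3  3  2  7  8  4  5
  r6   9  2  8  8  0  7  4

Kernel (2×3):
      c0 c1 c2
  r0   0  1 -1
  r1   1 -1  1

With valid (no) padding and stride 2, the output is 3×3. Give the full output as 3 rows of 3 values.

13 1 -5
11 3 10
-1 9 6

Output[0,0]: The receptive field on the input at this output position is [4 3 0 / 1 0 9]. Elementwise product with the kernel and sum: 3·1 + 0·-1 + 1·1 + 0·-1 + 9·1.
Output[0,1]: The receptive field on the input at this output position is [0 1 7 / 9 2 0]. Elementwise product with the kernel and sum: 1·1 + 7·-1 + 9·1 + 2·-1 + 0·1.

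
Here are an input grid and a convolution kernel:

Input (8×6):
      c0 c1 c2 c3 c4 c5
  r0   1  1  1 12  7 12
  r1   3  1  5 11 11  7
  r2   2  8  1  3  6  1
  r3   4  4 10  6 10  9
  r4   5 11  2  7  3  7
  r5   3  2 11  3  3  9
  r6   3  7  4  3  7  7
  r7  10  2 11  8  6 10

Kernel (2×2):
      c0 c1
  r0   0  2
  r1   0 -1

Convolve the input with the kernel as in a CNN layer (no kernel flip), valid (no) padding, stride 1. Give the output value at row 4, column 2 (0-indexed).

The receptive field on the input at this output position is [2 7 / 11 3]. Elementwise product with the kernel and sum: 7·2 + 3·-1.

11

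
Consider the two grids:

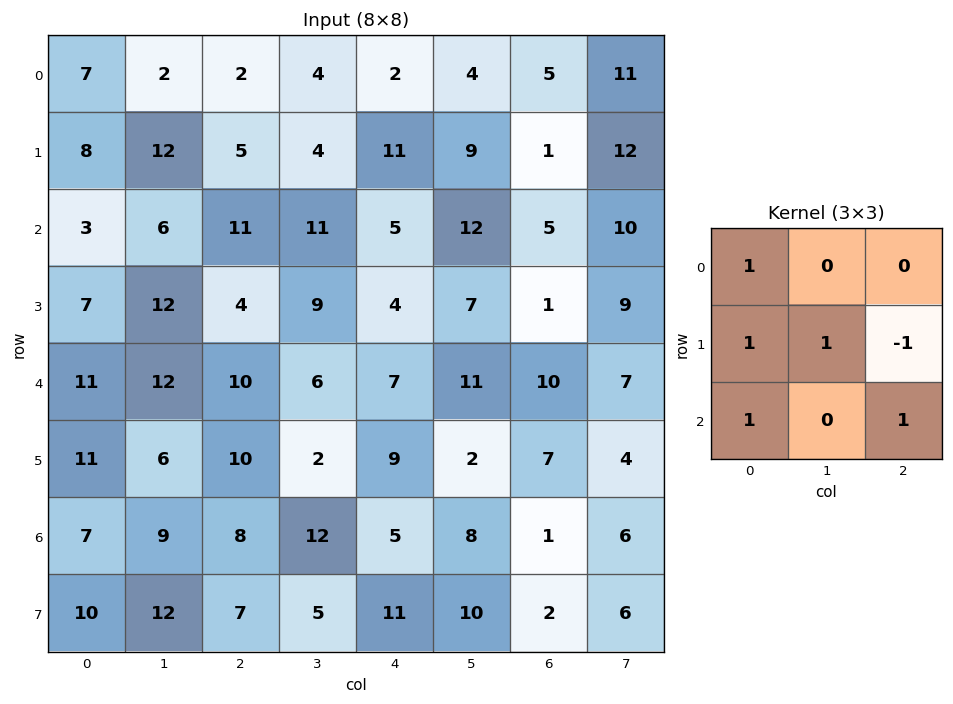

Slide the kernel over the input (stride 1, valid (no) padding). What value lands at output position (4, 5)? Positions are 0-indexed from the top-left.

30

The receptive field on the input at this output position is [11 10 7 / 2 7 4 / 8 1 6]. Elementwise product with the kernel and sum: 11·1 + 2·1 + 7·1 + 4·-1 + 8·1 + 6·1.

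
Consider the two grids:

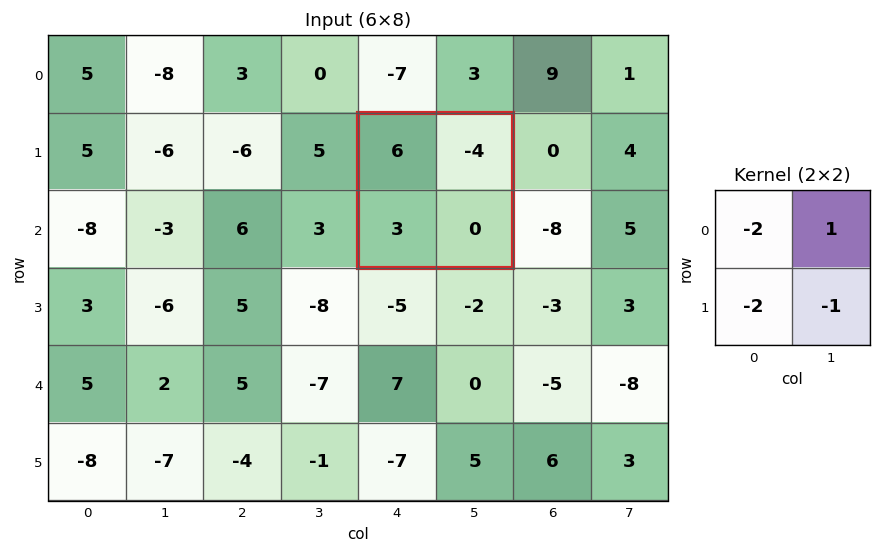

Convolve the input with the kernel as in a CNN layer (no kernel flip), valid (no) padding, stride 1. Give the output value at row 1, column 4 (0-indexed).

-22

The receptive field on the input at this output position is [6 -4 / 3 0]. Elementwise product with the kernel and sum: 6·-2 + -4·1 + 3·-2 + 0·-1.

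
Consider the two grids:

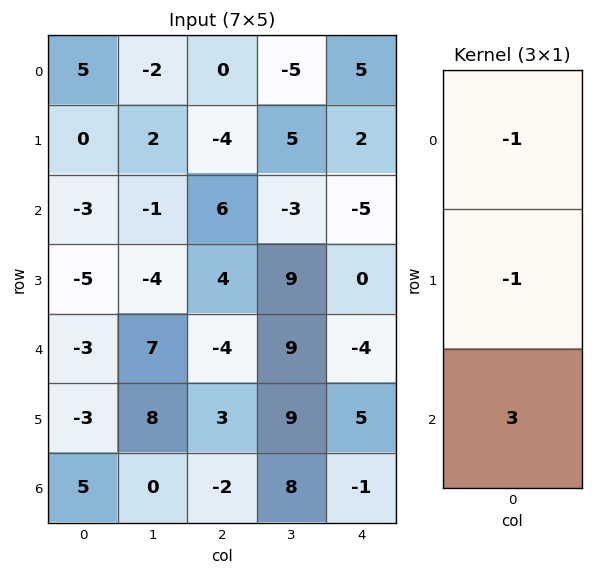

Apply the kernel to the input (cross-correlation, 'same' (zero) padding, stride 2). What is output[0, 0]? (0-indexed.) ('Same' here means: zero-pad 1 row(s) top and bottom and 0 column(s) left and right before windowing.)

The receptive field on the zero-padded input at this output position is [0 / 5 / 0]. Elementwise product with the kernel and sum: 0·-1 + 5·-1 + 0·3.

-5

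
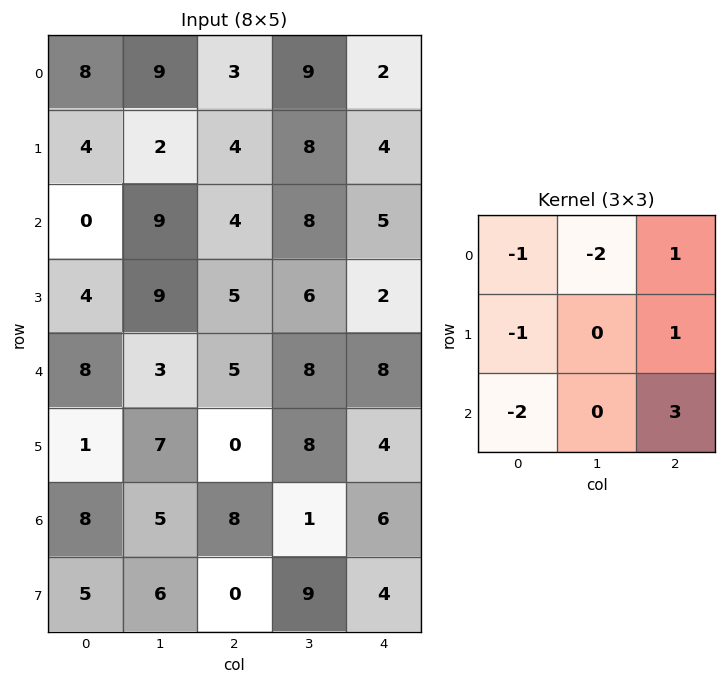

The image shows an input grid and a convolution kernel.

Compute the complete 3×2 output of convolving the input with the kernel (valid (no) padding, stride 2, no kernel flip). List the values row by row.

Output[0,0]: The receptive field on the input at this output position is [8 9 3 / 4 2 4 / 0 9 4]. Elementwise product with the kernel and sum: 8·-1 + 9·-2 + 3·1 + 4·-1 + 4·1 + 0·-2 + 4·3.

-11 -12
-14 -4
-2 -7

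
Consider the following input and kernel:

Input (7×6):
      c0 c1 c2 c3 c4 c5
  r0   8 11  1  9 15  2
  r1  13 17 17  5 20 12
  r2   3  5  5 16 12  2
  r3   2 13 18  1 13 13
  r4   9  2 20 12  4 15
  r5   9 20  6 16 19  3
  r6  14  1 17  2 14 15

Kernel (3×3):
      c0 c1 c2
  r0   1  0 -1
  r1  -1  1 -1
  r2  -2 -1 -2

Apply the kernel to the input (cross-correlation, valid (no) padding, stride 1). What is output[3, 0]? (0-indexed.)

-93

The receptive field on the input at this output position is [2 13 18 / 9 2 20 / 9 20 6]. Elementwise product with the kernel and sum: 2·1 + 18·-1 + 9·-1 + 2·1 + 20·-1 + 9·-2 + 20·-1 + 6·-2.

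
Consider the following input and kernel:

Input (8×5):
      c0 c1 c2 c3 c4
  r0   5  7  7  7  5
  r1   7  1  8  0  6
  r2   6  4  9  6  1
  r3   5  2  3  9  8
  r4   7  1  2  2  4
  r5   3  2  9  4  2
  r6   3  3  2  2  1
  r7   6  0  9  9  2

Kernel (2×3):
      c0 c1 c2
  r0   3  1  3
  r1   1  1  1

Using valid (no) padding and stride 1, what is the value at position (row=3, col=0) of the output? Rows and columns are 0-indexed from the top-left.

36

The receptive field on the input at this output position is [5 2 3 / 7 1 2]. Elementwise product with the kernel and sum: 5·3 + 2·1 + 3·3 + 7·1 + 1·1 + 2·1.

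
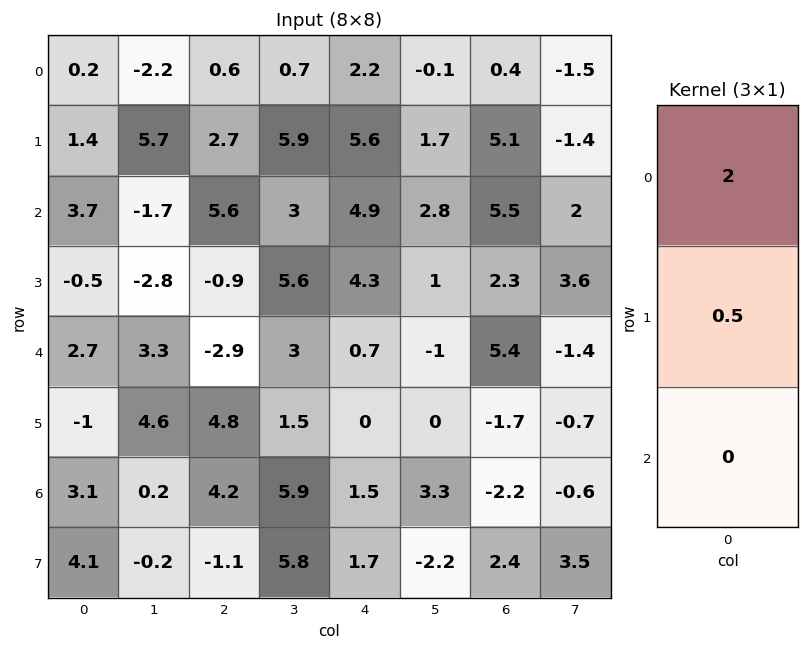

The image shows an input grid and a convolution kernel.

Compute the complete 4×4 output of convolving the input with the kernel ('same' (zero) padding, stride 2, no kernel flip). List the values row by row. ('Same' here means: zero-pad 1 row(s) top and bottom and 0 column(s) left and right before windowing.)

Output[0,0]: The receptive field on the zero-padded input at this output position is [0 / 0.2 / 1.4]. Elementwise product with the kernel and sum: 0·2 + 0.2·0.5.
Output[0,1]: The receptive field on the zero-padded input at this output position is [0 / 0.6 / 2.7]. Elementwise product with the kernel and sum: 0·2 + 0.6·0.5.

0.1 0.3 1.1 0.2
4.65 8.2 13.65 12.95
0.35 -3.25 8.95 7.3
-0.45 11.7 0.75 -4.5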